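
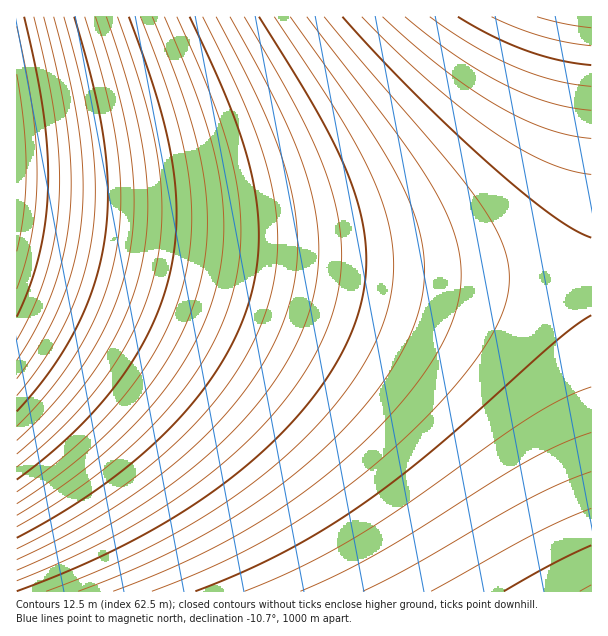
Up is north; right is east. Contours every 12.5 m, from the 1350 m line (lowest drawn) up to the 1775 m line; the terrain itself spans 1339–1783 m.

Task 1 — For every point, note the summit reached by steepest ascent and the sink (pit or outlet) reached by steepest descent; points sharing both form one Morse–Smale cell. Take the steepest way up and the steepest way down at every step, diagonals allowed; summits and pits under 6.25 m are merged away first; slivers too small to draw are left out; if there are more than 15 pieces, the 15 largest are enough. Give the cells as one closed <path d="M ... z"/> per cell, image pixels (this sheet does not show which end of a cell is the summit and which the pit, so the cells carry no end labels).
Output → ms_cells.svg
<path d="M23 228l-7 0 1 364 575-1-1-315-162 1-94-6-146-17z"/><path d="M591 16l-574 0-1 211 173 27 146 17 94 6 162-1z"/>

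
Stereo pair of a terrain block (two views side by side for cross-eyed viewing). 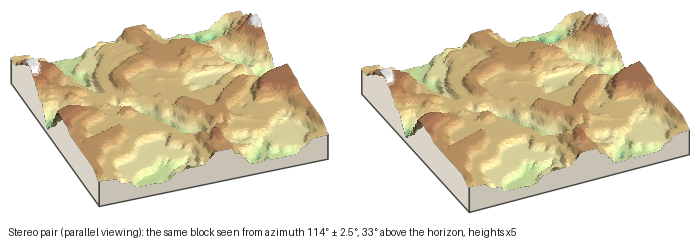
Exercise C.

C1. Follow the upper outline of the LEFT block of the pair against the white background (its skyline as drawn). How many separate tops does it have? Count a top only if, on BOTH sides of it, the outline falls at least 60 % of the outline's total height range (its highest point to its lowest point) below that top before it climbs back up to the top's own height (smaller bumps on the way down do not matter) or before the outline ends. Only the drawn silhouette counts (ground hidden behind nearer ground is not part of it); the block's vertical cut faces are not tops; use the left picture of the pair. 0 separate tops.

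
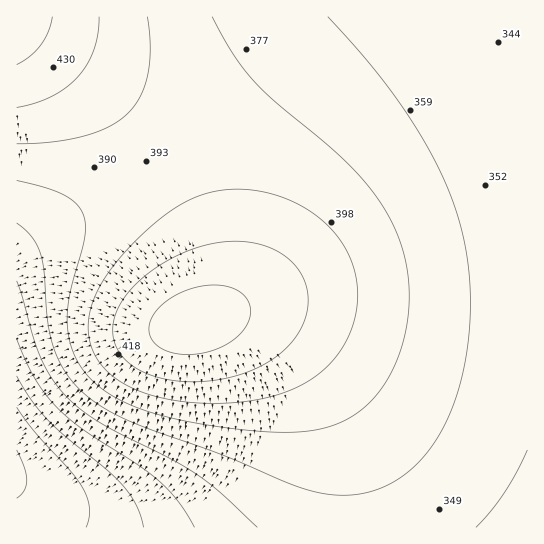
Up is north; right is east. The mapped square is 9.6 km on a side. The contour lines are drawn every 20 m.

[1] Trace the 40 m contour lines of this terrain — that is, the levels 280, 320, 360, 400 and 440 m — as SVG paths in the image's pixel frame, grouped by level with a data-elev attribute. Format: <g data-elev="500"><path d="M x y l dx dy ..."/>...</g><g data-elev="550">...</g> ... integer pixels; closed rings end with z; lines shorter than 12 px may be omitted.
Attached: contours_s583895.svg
<g data-elev="280"><path d="M17 407l16 23 38 41 11 16 5 11 2 9 0 11-3 9"/></g><g data-elev="320"><path d="M17 339l18 39 9 15 11 13 27 23 56 36 21 16 20 21 15 25"/></g><g data-elev="360"><path d="M17 223l15 14 9 17 3 17 4 55 4 17 6 15 7 13 9 12 11 11 13 10 19 11 21 10 79 28 70 30 27 9 23 3 22-1 22-6 18-10 19-15 16-20 13-24 11-28 8-32 4-34 0-35-3-35-6-29-9-28-12-28-16-29-19-31-23-31-24-29-30-33"/></g><g data-elev="400"><path d="M207 403l27 0 25-4 22-5 20-9 16-10 15-13 11-15 8-17 5-20 2-20-4-20-7-19-11-17-15-15-18-12-20-9-25-7-27-2-25 5-23 9-26 19-30 27-21 27-13 25-5 20 2 20 7 17 12 15 17 12 23 9 28 7z"/><path d="M17 144l36-2 32-6 24-9 18-13 13-17 8-23 2-27-3-30"/></g><g data-elev="440"><path d="M179 354l15 0 16-3 15-6 12-8 8-10 5-10 0-11-5-9-6-6-9-4-11-2-10 0-24 6-22 13-7 7-5 8-2 8 1 8 4 7 6 5 8 4z"/><path d="M17 65l13-9 11-11 7-14 4-14"/></g>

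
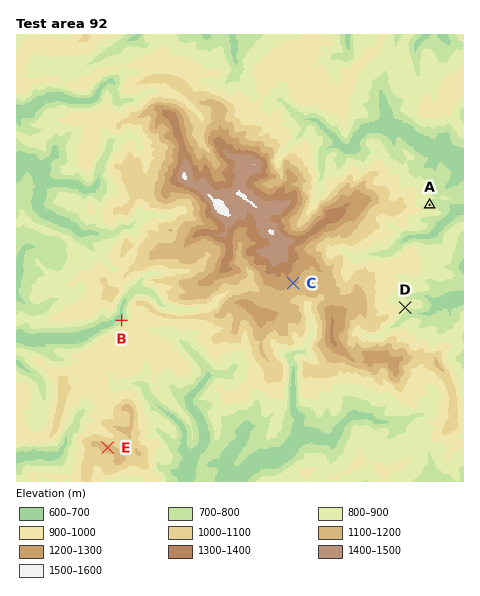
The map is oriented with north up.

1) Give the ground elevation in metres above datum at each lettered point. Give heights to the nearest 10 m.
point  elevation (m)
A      810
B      710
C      1220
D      870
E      1140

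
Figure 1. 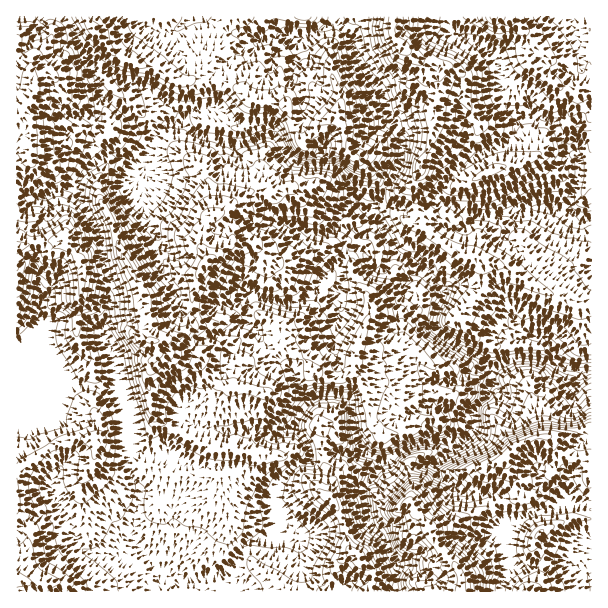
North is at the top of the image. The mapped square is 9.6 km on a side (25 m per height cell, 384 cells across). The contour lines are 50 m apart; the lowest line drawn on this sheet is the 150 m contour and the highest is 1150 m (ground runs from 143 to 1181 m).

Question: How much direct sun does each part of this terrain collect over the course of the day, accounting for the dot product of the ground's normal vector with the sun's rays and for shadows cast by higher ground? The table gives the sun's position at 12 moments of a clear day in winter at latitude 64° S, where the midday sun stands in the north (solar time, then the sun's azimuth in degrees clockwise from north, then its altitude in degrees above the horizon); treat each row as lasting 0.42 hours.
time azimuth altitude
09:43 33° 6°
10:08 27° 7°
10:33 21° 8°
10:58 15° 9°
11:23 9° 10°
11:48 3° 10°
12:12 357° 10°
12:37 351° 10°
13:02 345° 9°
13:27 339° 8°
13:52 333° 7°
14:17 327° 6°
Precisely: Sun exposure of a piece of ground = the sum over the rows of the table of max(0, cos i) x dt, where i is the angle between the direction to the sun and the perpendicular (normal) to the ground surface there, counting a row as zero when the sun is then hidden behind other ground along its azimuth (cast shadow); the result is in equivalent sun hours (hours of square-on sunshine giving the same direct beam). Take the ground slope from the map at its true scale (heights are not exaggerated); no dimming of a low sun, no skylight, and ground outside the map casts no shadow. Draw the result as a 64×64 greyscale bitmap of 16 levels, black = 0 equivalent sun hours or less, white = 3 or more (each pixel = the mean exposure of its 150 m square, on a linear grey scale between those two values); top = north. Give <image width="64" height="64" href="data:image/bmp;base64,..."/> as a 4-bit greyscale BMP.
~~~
<image width="64" height="64" href="data:image/bmp;base64,Qk12CAAAAAAAAHYAAAAoAAAAQAAAAEAAAAABAAQAAAAAAAAIAAATCwAAEwsAABAAAAAAAAAAAAAAABEREQAiIiIAMzMzAERERABVVVUAZmZmAHd3dwCIiIgAmZmZAKqqqgC7u7sAzMzMAN3d3QDu7u4A////ABEQABNERFQ0VWZERDMzNFZnQAJVACE4hVRUM1mpZUREVneIh2ZVRDMzRGd2QyJFZmQQAAEhR4USNDISSduGVURmeZl2ZVVUVVMhAARjNWVURUAAAkIzEiInqXQ0REREM2VXh2ZlVERCEiIiIUVXZURFZRFYQhADMn3thUIAEzIzZFVWVCMzRCIiIzMyF5h2VERnScdBAAAF78uFQyABEjNlVVVCIjMyIiIzMzMRRmVDMzed/EEAABq7l2Q0YQEiM2ZUQzIzMjIiIzMzMyERMyIhEmvYETEBRkESMzSJMAARSHVUIjMiIiIzMiMzMzMzMRAAWIIAARapUyIREDz7QAATRVMiIiIjMzMzIiMzRTIRAABXQREAGN38cgAAAovKeDNFQhIiIiMzMzMyMzMiIRAAAocyimFb3/23MAAAAjQgRmQiEREiI0QzMzMzMiABERBIhzTO/cvNtzIQATMQAABEMiIQARIzMzMzIzMyEAAyKNlhC7r/3uogAAAAJUAAAEIRIzEBEjESIiIiMyIQACSNuSARjL//9gAAAAEyAAASYhATQwESISIzMiIRERAAGv2aZ0AUm//KpzEAAhADIBN1IAA0IRIjNDIQAAAAAAABNYu6YQAqQRf//8UBAAAAFGhiAAEhAiIREQAAERJFd2MTQTIAAAFkEUr//5EAACWJd4dBARESIRAAATVnd3vLqREQIgAAAAAAAnve/UAAEjVleauphzEREAAkVWZ3YgWUASFQAlQhAAAAFGj//qqYUjMzVmeGMREQAjMiEQAAEAFTQ0AjRWUxARIRKO3////9MzM0MzQxEREiIiESIRERAIiHMCNERWVXECFst2nNz/8zMzNEVTEQEhASIiEiEAEAGrxQEzMyJHEAA+yVZniL3jMyIjNDIRAiAAEiIQAAESEAAAATM0RDESETq4ZWeLvMMyIiIyERABAAAAIiI1d1QAAAABMzRENZqWMpNGaqm80iIhEQABEBEAAAATVomZdRABIQIzRERRAXtAFYia/GKiIREQAREQEQAAABNFVWZSJEV1IzNERCE0I0Aa3v6DACIQAAABEQASEAERI1VERCEliHQjNFRDNpzFAABHYQAAAQAAAAERABABI0QzNmZUIkZ5hkMzRENr6yAAAAAAAAABAAAAAQAAABABJoZDRlNEVmd3YzVVR85wAAMzIzEAAQAAAAAAAAJWipQAJWdlMzMkZWh0NHd61wAAIiIRAAABEAAAAAAAJUNZzHQxA2MiNGZFaZYkaJpAABIhEhAAAAEQAAAAAAASJHiZh2ZlQTerdoZXiEJIlhBEMhERAAAAABAAAAAAASM0eHZDNGZWu5rKZlVnh2iFMElSERAAAAABIAAAEhEAIzRWhSEAEyMgACd1VDN5h4RBBHUiAAAAEjVRAAAEIgASOKlCIBEhAAAAAkMkR6mXVFEANDIAABNVZmEAAAMyABFJuREgABAAAQEiIjJM63M0EAAAEQACVVVVYQAAAjUyEpu1V2IAAAASIiICQ1dDMgAAAAAAAUZUVVVVAAACViIWu5a6lyAAABI0MQASZAARAAAAABJGdUVVVEAAEAS2I0u6elI4xxAAJGZlIQFCEQAAAAA1eJhkVWZmRkISJagzi5iWIkeqYRJFWHdkMREhAAAAFoh3hjRmZmZpraZWUyOJqHRGd2d2eYd1QhERESEAAANmVVUzRWZnd3qI7auDE5q5RYl2RGh1Z0EAAAAAAAAAIyEAEhFGVVZ4i8ms65IVvaZoqXUxJREgAAAAAAAAAAAREAAAAAEiNDA3rJr+cRrbZWd3iHdRNSAAAAAAAAAAACIQAAAAAAAAAAYiOLpUrKZEVWiJmYZTAAAAAAAAAAAAAAAAAAAAAAABAQACVkjZZERFVmiamWREIRAAAAAAAQAAAAAAAAAAAAIQAAADWZUzNERFZniHd2VWMgAAAAAFQAACMgAAAAAAASAAERE6kyI0RDIjWGd2VUUwAAAAAAJxEQA2UgAAABIwEQNVMhJ0IjMzI0aIiXVWQAAAAAAAAGdBAAJXdTEAFDASNEZTEAIRIzM2iZiqeGMAAAAARkIQSlAAAAN4h1IBAANERDIzAAESVFistjE0QQARACNplyA2UQEQACZ2ZVIAA0REVTNBESIkZ3MQAAAAAXMAEzR4MRNBEQAAAmVWUAACNDIRI2Q0UQERABERAAACdhAEQhMxATIREBEzRmcgAAJERDRnRoYQAAAAEhEAAAJXgxR1IRARIzMQR2U0MAAAFSEQAANZUAAAAAAAAAAAA2aJZGdCEAEjMxJodAAAAAAGQzESRFIAAAAAAAAAEzR2ZWiXVDERACQyFGZBAAAAAAVUQiRjEAAAAAAAAAJXh5pjVmuEQhEAAiITVBEQAAAiNEUxRlEAAAAAEiIiNmZ3jFVzWpYwEQABIRMxERAAJXhlVTRDEAAAAAJWVEVWdVh4iHSJdBAAABIQJTEQAAOGRkdld3cgAAEjVmZVRFV4eHeadohiEAAAI1epQQAANCI0RYZogxAAR4d2ZURDNmhWppqJhkEAEAN7/9gxAANDRVREqVWDAAR4h3ZVVVUyV5ZSE3umMhACW//9lRAAAjRmVEVchDEAJWeHdlVVVVZCJCAATLUSIinbqIdBAAABNWZUTGioYRNmZmUzRWZUMQABAAAVkwJENEZDMgAAAAJVZVRN2K1hKZh2QhIjaGQyIjEAABJRI1ZEUyMxEREBNodlRY"/>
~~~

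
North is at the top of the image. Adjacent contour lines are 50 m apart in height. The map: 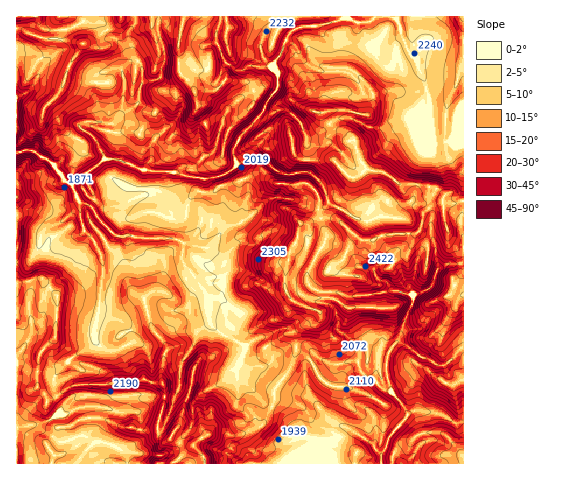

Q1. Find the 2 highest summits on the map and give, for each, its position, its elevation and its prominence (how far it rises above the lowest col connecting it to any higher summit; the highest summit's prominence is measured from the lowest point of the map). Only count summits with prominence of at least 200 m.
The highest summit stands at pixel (447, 228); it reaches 2711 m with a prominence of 920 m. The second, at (194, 446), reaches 2548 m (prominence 439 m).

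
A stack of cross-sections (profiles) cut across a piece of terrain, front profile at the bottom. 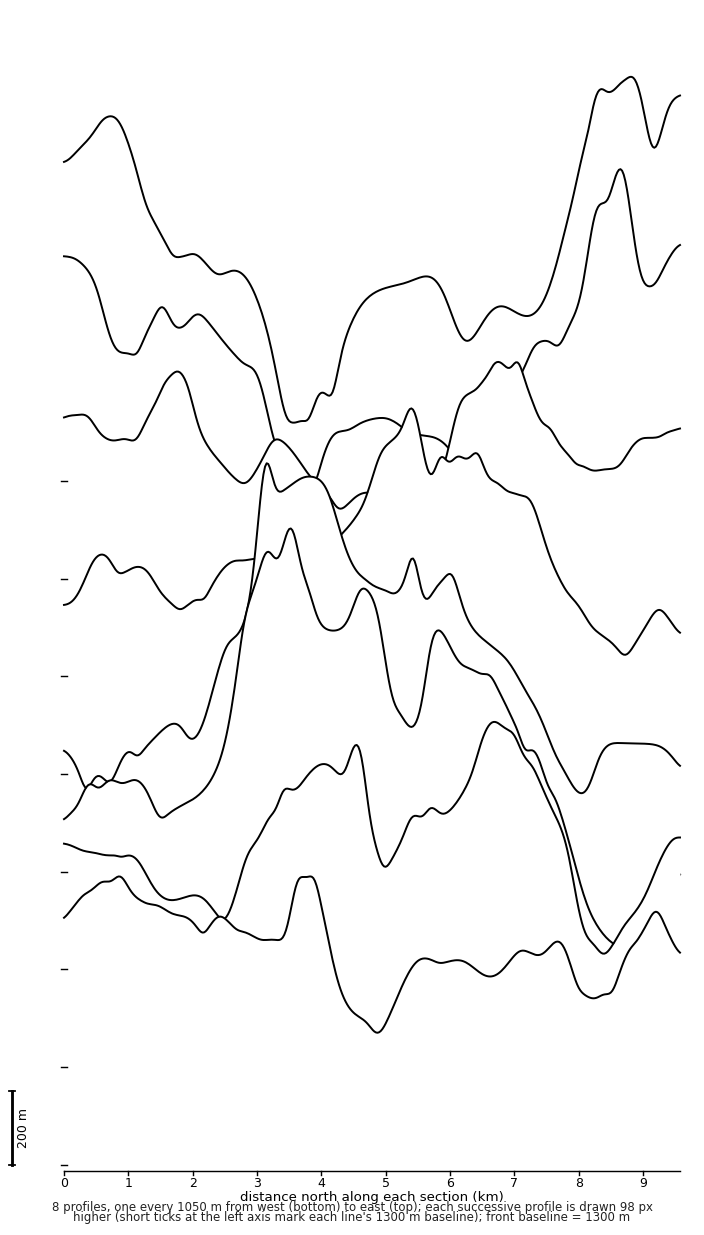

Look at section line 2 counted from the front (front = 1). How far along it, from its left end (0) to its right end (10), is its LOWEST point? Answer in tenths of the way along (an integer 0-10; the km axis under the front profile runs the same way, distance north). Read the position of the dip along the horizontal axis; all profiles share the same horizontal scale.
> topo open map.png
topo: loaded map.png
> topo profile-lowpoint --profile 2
9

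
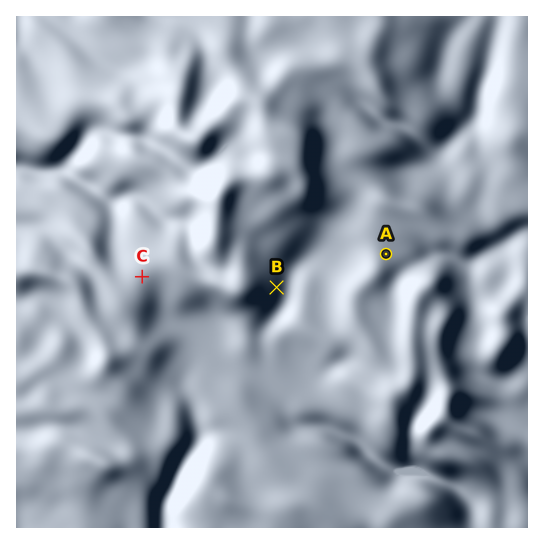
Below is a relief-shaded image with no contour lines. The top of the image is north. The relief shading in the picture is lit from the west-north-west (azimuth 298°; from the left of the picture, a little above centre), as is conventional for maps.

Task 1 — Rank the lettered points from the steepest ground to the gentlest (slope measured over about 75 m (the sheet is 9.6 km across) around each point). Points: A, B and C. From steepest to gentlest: B A C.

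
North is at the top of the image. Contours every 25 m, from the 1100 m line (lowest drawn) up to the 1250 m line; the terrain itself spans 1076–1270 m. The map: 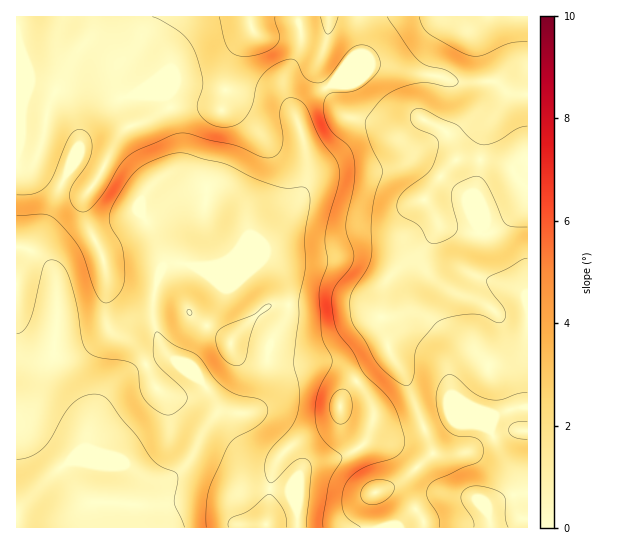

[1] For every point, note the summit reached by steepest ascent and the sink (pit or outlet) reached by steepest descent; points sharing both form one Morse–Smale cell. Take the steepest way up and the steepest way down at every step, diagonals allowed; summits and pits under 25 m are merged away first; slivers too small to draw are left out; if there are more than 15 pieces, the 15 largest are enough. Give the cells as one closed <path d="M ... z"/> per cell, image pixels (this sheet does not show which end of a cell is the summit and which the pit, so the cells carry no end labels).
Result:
<path d="M527 16l-228 0 0 7 2 8-1 18-16 33 1 11 8 19-10-9-14-6-94-14-28 12-14 0-31 10-15 16-8 20-3-19-5-15-10-16 0-8 12-25 19-27 1-14-77 0 1 511 407-1-3-10-13-16-11-10-12-2 20-10 27-25 0-5-24-66-20-36-7-24 3-36 7-12 27-20 9-11-4 11 1 11 4 7 14 12 11 7 28 9 21 15 26 1z"/><path d="M426 245l-8 10-21 14-10 12-4 16-2 26 8 28 19 32 21 58 3 13-27 25-20 10 16 4 18 20 5 9 1 6 102 0 1-210-26-2-21-15-28-9-11-7-14-12-4-7-1-11z"/><path d="M298 16l-204 0-2 15-19 27-12 25 0 8 10 16 5 15 3 19 8-20 15-16 31-10 14 0 28-12 94 14 14 6 8 8-7-29 16-33 1-18z"/>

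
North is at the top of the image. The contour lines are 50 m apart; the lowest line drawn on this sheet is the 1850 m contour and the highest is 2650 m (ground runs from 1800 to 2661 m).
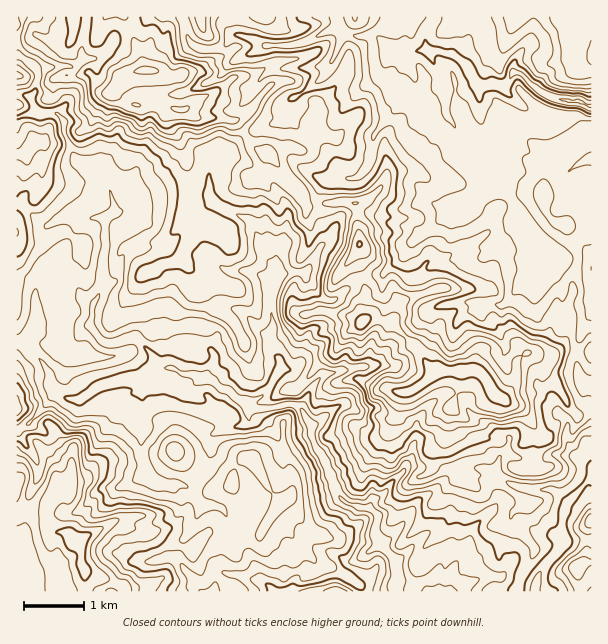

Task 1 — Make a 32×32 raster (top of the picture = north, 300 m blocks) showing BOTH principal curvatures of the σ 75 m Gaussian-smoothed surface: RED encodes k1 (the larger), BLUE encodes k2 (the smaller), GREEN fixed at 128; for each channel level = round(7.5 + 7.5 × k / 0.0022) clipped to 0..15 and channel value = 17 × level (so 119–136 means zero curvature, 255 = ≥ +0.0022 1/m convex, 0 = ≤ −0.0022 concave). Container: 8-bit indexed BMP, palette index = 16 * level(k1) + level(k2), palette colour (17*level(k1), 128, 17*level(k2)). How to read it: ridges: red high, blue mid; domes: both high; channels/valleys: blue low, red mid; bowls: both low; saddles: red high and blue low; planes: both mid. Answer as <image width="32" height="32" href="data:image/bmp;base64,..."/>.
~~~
<image width="32" height="32" href="data:image/bmp;base64,Qk02CAAAAAAAADYEAAAoAAAAIAAAACAAAAABAAgAAAAAAAAEAAATCwAAEwsAAAABAAAAAAAAAIAAABGAAAAigAAAM4AAAESAAABVgAAAZoAAAHeAAACIgAAAmYAAAKqAAAC7gAAAzIAAAN2AAADugAAA/4AAAACAEQARgBEAIoARADOAEQBEgBEAVYARAGaAEQB3gBEAiIARAJmAEQCqgBEAu4ARAMyAEQDdgBEA7oARAP+AEQAAgCIAEYAiACKAIgAzgCIARIAiAFWAIgBmgCIAd4AiAIiAIgCZgCIAqoAiALuAIgDMgCIA3YAiAO6AIgD/gCIAAIAzABGAMwAigDMAM4AzAESAMwBVgDMAZoAzAHeAMwCIgDMAmYAzAKqAMwC7gDMAzIAzAN2AMwDugDMA/4AzAACARAARgEQAIoBEADOARABEgEQAVYBEAGaARAB3gEQAiIBEAJmARACqgEQAu4BEAMyARADdgEQA7oBEAP+ARAAAgFUAEYBVACKAVQAzgFUARIBVAFWAVQBmgFUAd4BVAIiAVQCZgFUAqoBVALuAVQDMgFUA3YBVAO6AVQD/gFUAAIBmABGAZgAigGYAM4BmAESAZgBVgGYAZoBmAHeAZgCIgGYAmYBmAKqAZgC7gGYAzIBmAN2AZgDugGYA/4BmAACAdwARgHcAIoB3ADOAdwBEgHcAVYB3AGaAdwB3gHcAiIB3AJmAdwCqgHcAu4B3AMyAdwDdgHcA7oB3AP+AdwAAgIgAEYCIACKAiAAzgIgARICIAFWAiABmgIgAd4CIAIiAiACZgIgAqoCIALuAiADMgIgA3YCIAO6AiAD/gIgAAICZABGAmQAigJkAM4CZAESAmQBVgJkAZoCZAHeAmQCIgJkAmYCZAKqAmQC7gJkAzICZAN2AmQDugJkA/4CZAACAqgARgKoAIoCqADOAqgBEgKoAVYCqAGaAqgB3gKoAiICqAJmAqgCqgKoAu4CqAMyAqgDdgKoA7oCqAP+AqgAAgLsAEYC7ACKAuwAzgLsARIC7AFWAuwBmgLsAd4C7AIiAuwCZgLsAqoC7ALuAuwDMgLsA3YC7AO6AuwD/gLsAAIDMABGAzAAigMwAM4DMAESAzABVgMwAZoDMAHeAzACIgMwAmYDMAKqAzAC7gMwAzIDMAN2AzADugMwA/4DMAACA3QARgN0AIoDdADOA3QBEgN0AVYDdAGaA3QB3gN0AiIDdAJmA3QCqgN0Au4DdAMyA3QDdgN0A7oDdAP+A3QAAgO4AEYDuACKA7gAzgO4ARIDuAFWA7gBmgO4Ad4DuAIiA7gCZgO4AqoDuALuA7gDMgO4A3YDuAO6A7gD/gO4AAID/ABGA/wAigP8AM4D/AESA/wBVgP8AZoD/AHeA/wCIgP8AmYD/AKqA/wC7gP8AzID/AN2A/wDugP8A/4D/AJWXhca29dfWx4OVtcWSlJGygPX4lKG3hIWUtcaipJTFhpZ057WEcXCyopZ0poSnp7jWoaTlkbiHhpeng+aQ6PiFp5X4c2OFl5TGt6a2t5eXpbTIkJDVtZaGhZaGx7Vg0nS31sf25re3t5O3loa4hofGyNezs6O1lYeTyKiVdZL4pMeToYHF6Oi1poODloXHtqWDgKCjk6S3hqaBtsingeWxxcjHgnCDc4KDpqiXhqbph3DDo5H3kaOXyJWjsaGDo+iQ2efHloOClKWUp5a3hdiogKfFtLD3tKWWg9To5+eUs6K29bTIpLTayJOG2cmGx4GAh8fIobS3lYWEo7WygnSitdT5gqaEg9i3hKOmt8SloNenyMimgLaWhpWBt+qjc6DktnK0hZaVppeXlpKD+NaAktiix7aSt8i0lJTkhaHm+ZGBYoaHl5aWdZa2gIHAoMSiUKKz2JOjxqTZ+rZz9pTXcqSGc4OElqaUlIG3tsP4sff09frm9pSVlffFdKXFdMaRp6enp6aCgpSUhqbIcXLUsJBwkGDF+PbolbSkt4Ojkaaot8XC1ZOnp5SE+aWBpXL2taSUxveVYse2pPnY1eSkhqeEkbaCp4aGhYP3goDWkpT51sb0hbWCtpLndKOlk7aEqKeTyJeGhpWl5pK1oPv39MjpxdZRkqNio7VjpqeEtZWolYGmx4Z0qJeV2ZWg5nHAkcWD5/T15MTWg3aFt6OlhKeWo3PZuKanp8Wjg3HBYPm0w5GVhLallreFdnams7d0hbiTpqWnp5eFpbelg+iglPfYtHK3ppV1loaGd4WlyLWluKSlhpaWl4aouIN0c9RgxvmUc4KnlreXloaFpqfGcpWFlJaGZaeYp8ijdKWk13LC1YWmtoR1drd1hbfJlpKnhoaXhXZ2hreFkpWFtbPl9vX2hYSEhXaGqJWWx4WGhbimlpeVhnZ2x4SmyMik+JRxcaT4hYWYl5eFhpe4hKintoR0dJZ1dofHhYWmtcaSg4WVcPe1p5eHhnZ2lqWFpbfIpJJ1dYR1lbV0ZITZx8a3lbiR53WGh3aGh4aXp7iWtumw95SDtYPXgqVz04KFlZWnt4LEdoeHhZeGl5d2hsigkICkxqTXxOj419XmtYSGuJa2yYOWh4aXlZenldfnxJDVo3H5+aalorHmt3P1g3DGtoO2hYaXhbeTx7L1kICg+MH448Toxrfn+LDS97P295Gkx4SGh6eE14CxsKDG6viQgrKRgpW2t7S11aKApNfk1YD4hnWEpqOhpcih1re4l8PXuKPHc7anx2DAobNwkJDA08OjdJeTpqaWlseCZbeXoJSWtMaVtZTEkPiSpMjY1sWBxLaVh6aWh4aGyKSnp4c="/>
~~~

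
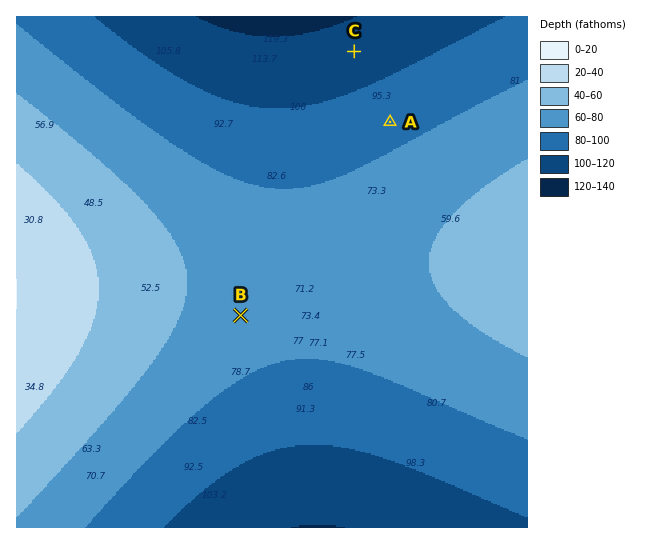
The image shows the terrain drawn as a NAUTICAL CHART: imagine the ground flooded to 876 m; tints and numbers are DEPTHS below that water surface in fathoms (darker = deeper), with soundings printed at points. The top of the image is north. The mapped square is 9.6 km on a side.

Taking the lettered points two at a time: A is below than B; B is above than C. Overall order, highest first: B A C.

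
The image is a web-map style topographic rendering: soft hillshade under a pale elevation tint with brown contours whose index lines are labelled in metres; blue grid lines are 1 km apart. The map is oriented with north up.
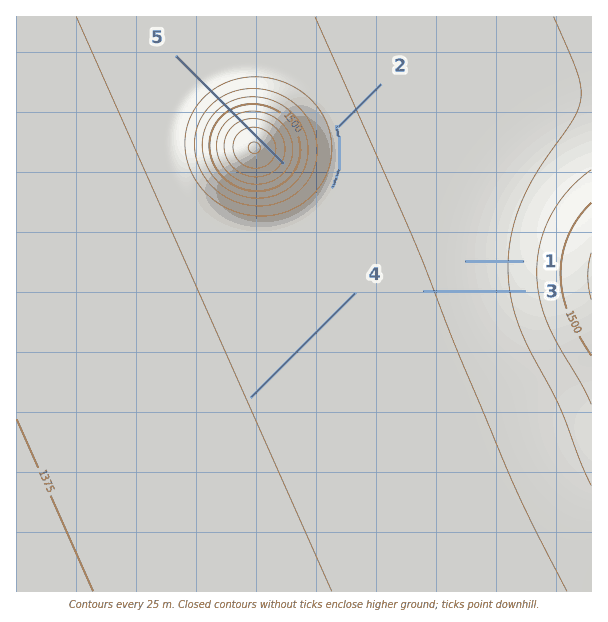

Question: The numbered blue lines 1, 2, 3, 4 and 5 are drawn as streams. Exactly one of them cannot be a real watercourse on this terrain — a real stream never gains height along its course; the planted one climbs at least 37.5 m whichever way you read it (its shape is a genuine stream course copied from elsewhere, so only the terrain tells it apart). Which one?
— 5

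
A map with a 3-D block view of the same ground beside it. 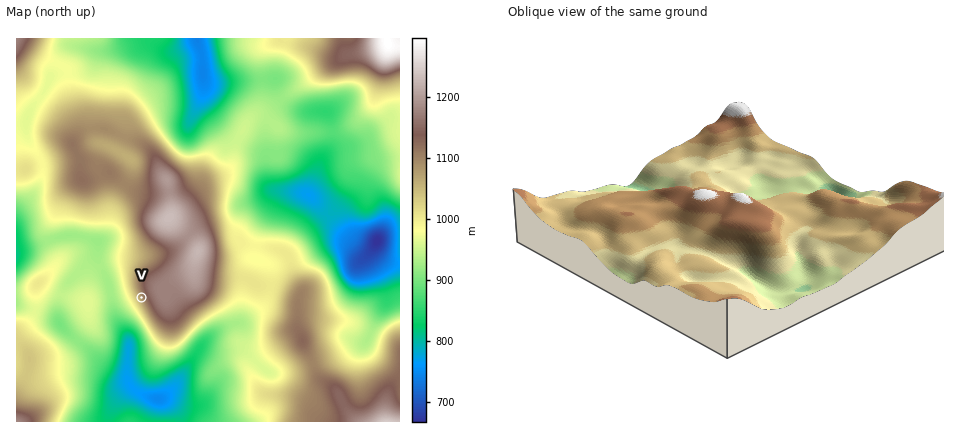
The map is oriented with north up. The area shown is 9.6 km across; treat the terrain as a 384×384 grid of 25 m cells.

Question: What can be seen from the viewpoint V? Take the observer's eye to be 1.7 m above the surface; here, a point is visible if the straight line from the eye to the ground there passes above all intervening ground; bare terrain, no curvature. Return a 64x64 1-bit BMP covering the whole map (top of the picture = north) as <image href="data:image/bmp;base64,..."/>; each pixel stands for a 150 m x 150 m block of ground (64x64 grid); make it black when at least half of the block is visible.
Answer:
<image width="64" height="64" href="data:image/bmp;base64,Qk0+AgAAAAAAAD4AAAAoAAAAQAAAAEAAAAABAAEAAAAAAAACAAATCwAAEwsAAAIAAAAAAAAA////AAAAAAD////AAAAAAP///4AAAAAA////AAAAAAD///4AAAAAAP///AAAAAAA///4AAAAAAD///gAAAAAAP///AAAAAAAP//+AAAAAAA///4AAAAAAD///AAAAAAAP//4AAAAAAB///AAAAAAAP/34AAAAAAA/4/gAAAAAAD+H+AAAAAAAP4f4AAAAAAA/j/wAAAAAAB+P/AAAAAAAB///AAAAAAAH//8AAAAAAAf//gAAAAAAB//4AAAAAAAD/+AAAAAAAAP/4AAAAAAAAf/AAAAAAAAA/8AAAAAAAAB/gAAAAAAAAH+AAAAAAAAAPwAAAAAAAAP/AAAAAAAAA/8AAAAAAAAD/wAAAAAAAAH/AAAAAAAAAf8AAAAAAAAA/wAAAAAAAAD/AAAAAAAAAP8AAAAAAAAgfwAAAAAAADAeAAAAAAAAOAIAAAAAAAA4AAAAAAAAABAAAAAAAAAAAAAAAAAAAAAAAAAAAAAAAAAAAAAAAAAAAAAAAAAAAAAAAAAAAAAAAAAAAAAAAAAAAAAAAAAAAAAAAAAAAAAAAAAAAAAAAAAAAAAAAAAAAAAAAAAAAAAAAAAAAAAAAAAAAAAAAAAAAAAAAAAAAAAAAAAAAAAAAAAAAAAAAAAAAAAAAAAAAAAAAAAAAAAAAAAAAAAAAAAAAAAgAAAAAAAAACAAAAAAAAAAA=="/>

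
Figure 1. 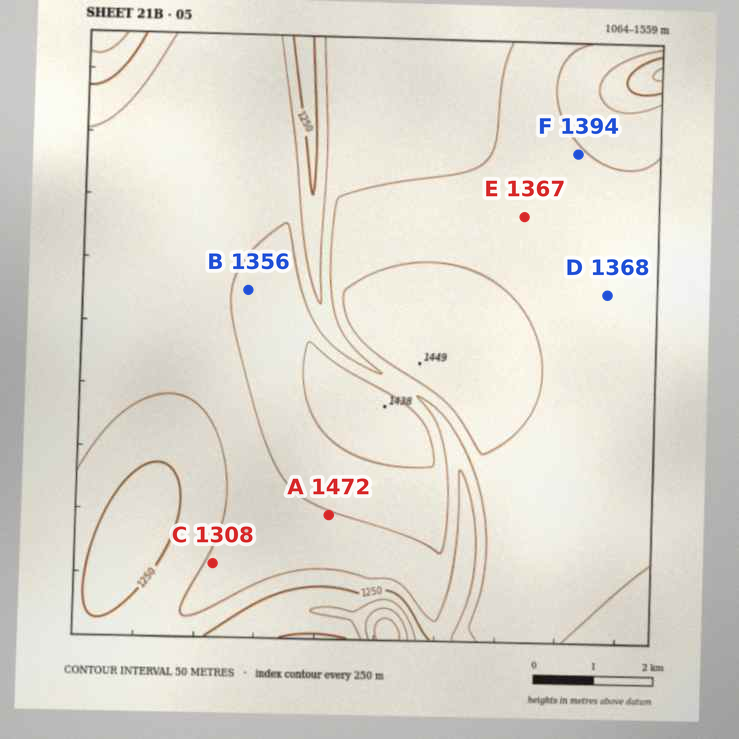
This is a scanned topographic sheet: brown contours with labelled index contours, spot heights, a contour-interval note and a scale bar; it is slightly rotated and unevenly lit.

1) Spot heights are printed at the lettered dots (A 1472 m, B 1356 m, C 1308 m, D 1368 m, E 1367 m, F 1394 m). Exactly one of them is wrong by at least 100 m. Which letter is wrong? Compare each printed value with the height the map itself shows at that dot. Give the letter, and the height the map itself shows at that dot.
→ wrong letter A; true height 1347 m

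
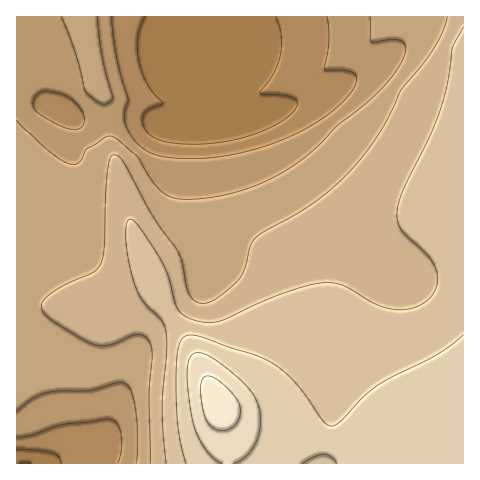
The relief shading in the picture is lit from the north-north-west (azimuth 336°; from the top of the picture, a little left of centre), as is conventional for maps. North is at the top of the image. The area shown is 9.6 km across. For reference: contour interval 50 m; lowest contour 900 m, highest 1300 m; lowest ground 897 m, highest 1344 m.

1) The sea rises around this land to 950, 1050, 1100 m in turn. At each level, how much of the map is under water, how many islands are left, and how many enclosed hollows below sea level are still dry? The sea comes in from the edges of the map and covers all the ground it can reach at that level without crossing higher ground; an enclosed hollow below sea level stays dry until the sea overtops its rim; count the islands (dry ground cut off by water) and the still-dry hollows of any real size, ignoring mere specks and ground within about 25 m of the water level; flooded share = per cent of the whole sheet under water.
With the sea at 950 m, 9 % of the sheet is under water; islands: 0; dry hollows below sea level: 0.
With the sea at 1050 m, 30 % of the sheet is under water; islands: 0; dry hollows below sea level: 0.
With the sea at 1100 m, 51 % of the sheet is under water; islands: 0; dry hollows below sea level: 0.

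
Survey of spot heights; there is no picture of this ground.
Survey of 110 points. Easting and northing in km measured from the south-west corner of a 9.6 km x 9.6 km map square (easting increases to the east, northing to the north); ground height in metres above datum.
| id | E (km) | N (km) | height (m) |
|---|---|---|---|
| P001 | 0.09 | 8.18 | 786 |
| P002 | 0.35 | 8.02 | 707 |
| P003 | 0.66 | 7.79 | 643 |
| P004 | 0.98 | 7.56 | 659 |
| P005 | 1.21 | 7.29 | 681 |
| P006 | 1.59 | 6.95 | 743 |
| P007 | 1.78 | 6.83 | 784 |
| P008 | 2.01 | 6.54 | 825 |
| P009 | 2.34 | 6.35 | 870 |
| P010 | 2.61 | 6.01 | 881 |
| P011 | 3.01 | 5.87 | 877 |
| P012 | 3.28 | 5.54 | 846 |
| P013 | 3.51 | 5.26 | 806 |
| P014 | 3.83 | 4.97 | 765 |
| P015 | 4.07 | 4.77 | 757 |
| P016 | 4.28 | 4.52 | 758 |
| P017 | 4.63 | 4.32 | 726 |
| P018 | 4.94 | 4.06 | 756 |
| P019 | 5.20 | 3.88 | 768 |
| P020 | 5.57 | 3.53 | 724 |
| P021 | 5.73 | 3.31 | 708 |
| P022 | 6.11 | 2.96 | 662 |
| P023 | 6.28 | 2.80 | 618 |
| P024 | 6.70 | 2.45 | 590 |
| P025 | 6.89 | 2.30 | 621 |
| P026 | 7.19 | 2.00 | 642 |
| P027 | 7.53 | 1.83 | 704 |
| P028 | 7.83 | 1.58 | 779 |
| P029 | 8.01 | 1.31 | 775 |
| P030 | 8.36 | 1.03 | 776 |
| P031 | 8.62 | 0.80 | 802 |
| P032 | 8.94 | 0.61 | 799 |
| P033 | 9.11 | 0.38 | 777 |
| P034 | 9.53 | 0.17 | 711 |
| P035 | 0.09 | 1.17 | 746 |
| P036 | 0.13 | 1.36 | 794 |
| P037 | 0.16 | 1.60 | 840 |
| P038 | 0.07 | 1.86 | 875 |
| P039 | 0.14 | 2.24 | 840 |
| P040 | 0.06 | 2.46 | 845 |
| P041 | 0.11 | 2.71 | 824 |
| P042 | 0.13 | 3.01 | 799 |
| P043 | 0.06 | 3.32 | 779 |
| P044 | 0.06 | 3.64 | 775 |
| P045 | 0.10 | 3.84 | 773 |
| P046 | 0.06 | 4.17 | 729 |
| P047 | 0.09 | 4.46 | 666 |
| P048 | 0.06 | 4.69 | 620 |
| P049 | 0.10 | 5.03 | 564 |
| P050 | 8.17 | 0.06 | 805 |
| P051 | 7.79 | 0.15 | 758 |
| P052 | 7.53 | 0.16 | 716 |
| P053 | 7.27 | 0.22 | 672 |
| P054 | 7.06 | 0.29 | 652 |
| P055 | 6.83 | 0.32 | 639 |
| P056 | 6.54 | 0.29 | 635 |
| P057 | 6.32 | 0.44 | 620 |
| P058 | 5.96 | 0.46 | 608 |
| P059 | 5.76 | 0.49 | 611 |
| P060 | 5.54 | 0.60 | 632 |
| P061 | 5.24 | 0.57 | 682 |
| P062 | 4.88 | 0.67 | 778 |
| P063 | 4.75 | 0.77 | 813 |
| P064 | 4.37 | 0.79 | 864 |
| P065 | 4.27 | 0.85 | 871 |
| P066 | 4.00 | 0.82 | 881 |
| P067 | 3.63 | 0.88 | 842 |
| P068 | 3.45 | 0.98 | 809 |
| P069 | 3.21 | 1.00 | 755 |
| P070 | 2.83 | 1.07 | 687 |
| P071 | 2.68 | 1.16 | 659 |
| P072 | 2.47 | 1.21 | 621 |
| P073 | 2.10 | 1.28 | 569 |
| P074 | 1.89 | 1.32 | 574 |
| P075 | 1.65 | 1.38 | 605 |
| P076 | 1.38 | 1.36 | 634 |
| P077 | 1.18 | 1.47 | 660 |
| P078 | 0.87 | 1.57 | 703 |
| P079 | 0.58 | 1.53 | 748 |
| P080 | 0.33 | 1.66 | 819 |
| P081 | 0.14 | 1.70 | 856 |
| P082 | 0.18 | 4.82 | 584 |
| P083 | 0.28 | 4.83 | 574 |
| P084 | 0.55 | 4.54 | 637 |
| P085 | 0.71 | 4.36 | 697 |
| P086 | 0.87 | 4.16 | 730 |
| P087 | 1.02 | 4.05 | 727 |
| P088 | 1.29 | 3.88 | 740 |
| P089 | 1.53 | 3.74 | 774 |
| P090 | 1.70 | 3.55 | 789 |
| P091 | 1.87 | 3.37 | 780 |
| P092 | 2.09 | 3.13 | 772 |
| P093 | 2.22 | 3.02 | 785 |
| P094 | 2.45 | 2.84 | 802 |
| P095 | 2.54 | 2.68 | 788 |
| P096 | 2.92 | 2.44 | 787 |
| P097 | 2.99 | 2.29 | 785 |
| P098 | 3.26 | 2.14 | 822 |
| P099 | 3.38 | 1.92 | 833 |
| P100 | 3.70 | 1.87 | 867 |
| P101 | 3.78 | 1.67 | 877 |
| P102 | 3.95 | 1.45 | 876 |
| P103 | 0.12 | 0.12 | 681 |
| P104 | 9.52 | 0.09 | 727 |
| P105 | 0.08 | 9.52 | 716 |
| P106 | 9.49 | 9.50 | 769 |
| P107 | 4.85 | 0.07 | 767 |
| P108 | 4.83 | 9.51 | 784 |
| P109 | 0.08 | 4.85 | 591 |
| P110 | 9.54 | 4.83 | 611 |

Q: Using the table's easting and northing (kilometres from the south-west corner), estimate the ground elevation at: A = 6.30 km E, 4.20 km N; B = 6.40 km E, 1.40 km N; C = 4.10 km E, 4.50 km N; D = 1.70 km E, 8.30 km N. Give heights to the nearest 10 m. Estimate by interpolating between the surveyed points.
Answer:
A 730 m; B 620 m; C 790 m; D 800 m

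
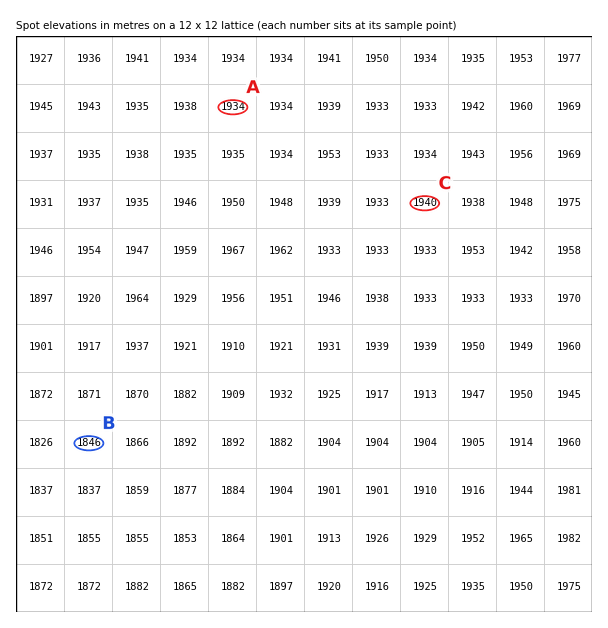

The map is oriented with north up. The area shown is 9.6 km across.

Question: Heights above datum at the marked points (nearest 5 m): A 1935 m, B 1845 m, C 1940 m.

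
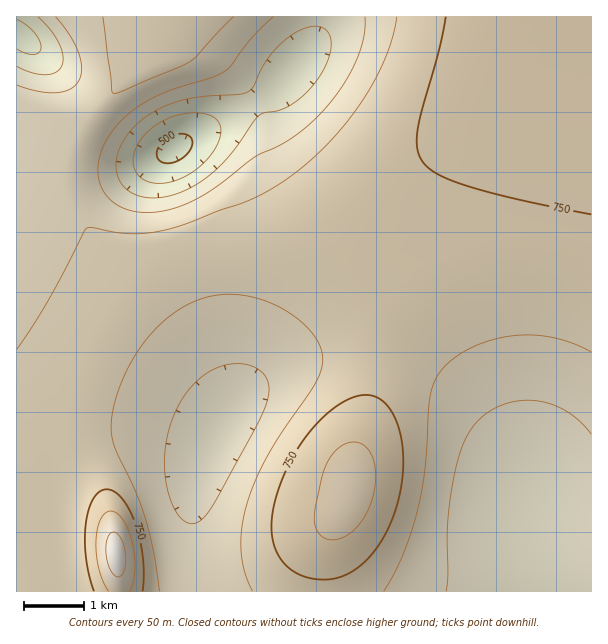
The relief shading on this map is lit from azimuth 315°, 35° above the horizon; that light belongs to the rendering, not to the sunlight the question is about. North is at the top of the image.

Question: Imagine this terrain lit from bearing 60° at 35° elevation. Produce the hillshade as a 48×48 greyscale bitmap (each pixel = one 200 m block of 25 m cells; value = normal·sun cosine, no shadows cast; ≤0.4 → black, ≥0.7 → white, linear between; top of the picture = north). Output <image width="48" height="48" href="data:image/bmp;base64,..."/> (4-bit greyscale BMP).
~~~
<image width="48" height="48" href="data:image/bmp;base64,Qk32BAAAAAAAAHYAAAAoAAAAMAAAADAAAAABAAQAAAAAAIAEAAATCwAAEwsAABAAAAAAAAAAAAAAABEREQAiIiIAMzMzAERERABVVVUAZmZmAHd3dwCIiIgAmZmZAKqqqgC7u7sAzMzMAN3d3QDu7u4A////AJmZdABt/sqpiHZmZmd4maqqqqqqmZiIh5mYcwB//8qZh2ZmZmd4mqqqqqqqmZiIh5mYYgCf/8qZh2VVVmd4mqu7uqqqmZmIiJmYYgHP/8qYdmVVVmeImru7u6qqmZmIiJmYYgTv/8qYdmVVZmeJmrvLu6qqmZmIiJmYYyb//sqYdlVVZneJqrzMu7qqmZmIiJmIdEn//bqYdlVWZneJq7zMy7qqmZiIiJmIdmr//bqZdmVWZneJq8zcy7qqmZiIh5mIh4vv7Lqph2VWZneIq8zdy7qqmZiId5mIiJvdy7qph2VWZneIq83dzLqpmYiId5mIiZvMy7qph2ZWZneJq83dzLqpmYiId5mYmau7u6qpiHZmZneJq83dy7qpmYiHd5mZmaq7uqqpmHZmZneJq83dy7qZmIiHd5mZmZqqqqqpmHdmZneJq8zcy6qZmIiHd5mZmZqqqqqpmId2ZneJq8zMu6qZmIh3d5mImZqqqqqpmId3Z3eJqrvLuqmZiIh3d5iImZmqqqqZmId3d3eJmru7qqmZiIh3d4iImZmaqqmZmId3d3eImaqqqpmYiIh3d4iIiZmZqpmZmId3d3d4iZqqqZmYiIh3d4iIiZmZmZmZiId3d3d3iJmZmZmIiIh3d4iIiJmZmZmZiId3d3d3iJmZmZmIiIh3d4iIiJmZmZmZiId3d3d3iImZmZmIiIh3d4iIiImZmZmYiId3d3d3iImZmZiIiIiHd4iIiIiZmZmYiIh3d3d3iImZmZiIiIiIiIiIiIiZmZmYiIh3d3d4iImZmYiIiIiIiIiIiIiJmZmYiIiHd3eIiImZmYiIiIiIiIiIiIiJmZmYiIiIiIiIiJmZmYiIiIiIiIiIiIiJmZmZiIiIiIiIiImZmYiIiIiIiIiIiImZmZmZmIiIiIiIiImZmZiIiIiIiIiIiJmqqpmZmYiIiIiIiIiZmZmZiIiImYiIiau7uqmZmZiIiIiIiIiJmZmZmZmZmYiImrzdy6qZmZmYiIiIiIiJmZmZmZmZmYiIm83u3LqYmZmZiIiIiIiImZmZmZmZmYiIm97+7LqIiJmZiIiIiIiIiZmZmZmZmYiIm97/7bmHd4mZiIiIiIiIiZmZmZmZmYiIm97u7Ll2ZniZiIiIiIiIiJmZmZmZmYiIms3t3Kl2VWeZiIiIiIiIiImZmZmZmYiIirzMy5hlVWeJiIiIiIiIiImZmZmZmYiIiau7qYdlRWeJmId3eIiIiIiZmZmZmYiIiJqqmHZVRWeZmHd3d4iIiIiZmZmZmYmZmImZmHZVVWiZmHd3d3iIiIiJmZmZmau6mHeJiHZlZnmqmHdmZ3eIiIiImZmZmd3KdmeIiHd3eJqqmHdmZnd4iIiImZmZme2nVEaIiIiIiauqmHdmZmd4iIiIiZmZmdt0IkeIiImZqquqmHdmVmZ3iIiIiZmZmacxAleIiImZqqqqmIdlVWZ3eIiIiJmZmWMABHiIiImZmqqqmIdmVVZneIiIiJmZmTEAJniIiIiZmaqpmYdmVVZneIiIiJmZmQ=="/>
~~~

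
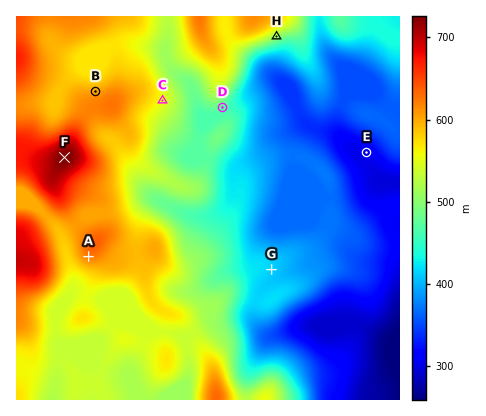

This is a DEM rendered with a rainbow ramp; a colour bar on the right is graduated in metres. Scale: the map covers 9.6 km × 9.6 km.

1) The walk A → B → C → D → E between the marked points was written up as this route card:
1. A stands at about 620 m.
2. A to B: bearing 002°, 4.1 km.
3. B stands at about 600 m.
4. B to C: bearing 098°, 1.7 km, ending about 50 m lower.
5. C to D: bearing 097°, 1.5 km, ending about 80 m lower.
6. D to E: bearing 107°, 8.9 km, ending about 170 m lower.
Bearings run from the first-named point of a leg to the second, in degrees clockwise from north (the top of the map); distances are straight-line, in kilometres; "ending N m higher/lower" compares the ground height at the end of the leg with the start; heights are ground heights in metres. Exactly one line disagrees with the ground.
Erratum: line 6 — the distance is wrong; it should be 3.8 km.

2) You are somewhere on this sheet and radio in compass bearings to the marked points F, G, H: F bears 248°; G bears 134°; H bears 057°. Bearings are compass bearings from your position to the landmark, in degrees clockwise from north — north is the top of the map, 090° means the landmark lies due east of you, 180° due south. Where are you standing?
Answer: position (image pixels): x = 129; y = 132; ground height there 595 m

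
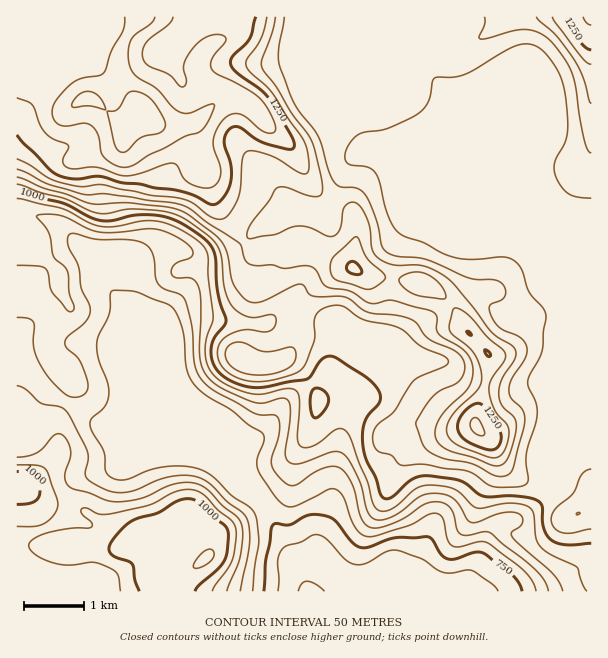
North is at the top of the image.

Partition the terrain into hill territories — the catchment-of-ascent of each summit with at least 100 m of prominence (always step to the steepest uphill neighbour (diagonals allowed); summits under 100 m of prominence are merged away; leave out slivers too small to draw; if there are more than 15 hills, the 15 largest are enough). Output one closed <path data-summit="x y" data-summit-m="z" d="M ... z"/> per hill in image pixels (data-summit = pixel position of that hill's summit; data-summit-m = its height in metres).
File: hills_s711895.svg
<path data-summit="140 111" data-summit-m="1432" d="M338 16l-322 1 0 355 22 7 16 18 17 7 28 20 23 6 45 20 25 1 30 12 44 44 28 54 6 8 6 17 1-11 9-18 3-18 12-27 3-41 8-43 7-26 0-9 5-2 6 3 14 0 12-6 18-17 10-15-15-12-10-4-29 0-13 4-3-9-9-10-9-3-27-3-24 0-9 5-21 0-32-5-22 0-11 3-15 8-1 6 5 15 1 27 24 55-22-23-34-86-11-16-18-21-1-9 12-14 11 0 27-16 13-1 12 3 11 6 16 0 27-9 23-21 36-18 9-2 13 5 11 0 2-2 19-48 20-12-9-6-15-20-10-24 2-19z"/><path data-summit="476 426" data-summit-m="1308" d="M407 148l-30 0-12 3-11 6-10 16-7 24-8 14-11 0-13-5-9 2-32 15-27 24-27 9-16 0-11-6-12-3-13 1-27 16-11 0-12 14 1 9 18 21 11 16 34 86 19 20-1-7-20-45-1-27-5-15 1-6 15-8 11-3 22 0 32 5 21 0 9-5 51 3 9 3 9 10 3 9 13-4 29 0 10 4 15 12-10 15-18 17-12 6-14 0-6-3-5 2 0 9-7 26-8 43-3 41-11 22-4 23-9 18 1 17 153 0 8-10 23-51 14-11 9 0 7-3 21-15 13-13-2-127 10-36 0-15-4-9-6-4-20 15-10 3-18 0-8-4-14-15-3-6 0-34-3-14 5-3 17-5 20-1-68-66z"/><path data-summit="591 17" data-summit-m="1308" d="M591 16l-252 0-1 64-2 10 1 14 9 19 20 25 41 0 45 20 69 67 3-7 21-17 3 0 16 12 21 7 6 5z"/><path data-summit="206 558" data-summit-m="1056" d="M182 450l-24 0-29 6-9 8-9 5-30 9-9 11-5 24-7 9-15 7-24 6-5 4 0 52 290 1 1-5-5-12-40-74-44-41-20-8z"/><path data-summit="17 485" data-summit-m="1049" d="M51 394l-6 0-15 22-6 5-8 2 1 115 9-4 19-5 15-7 7-9 5-24 9-11 30-9 9-5 9-8 37-7-44-19-23-6z"/>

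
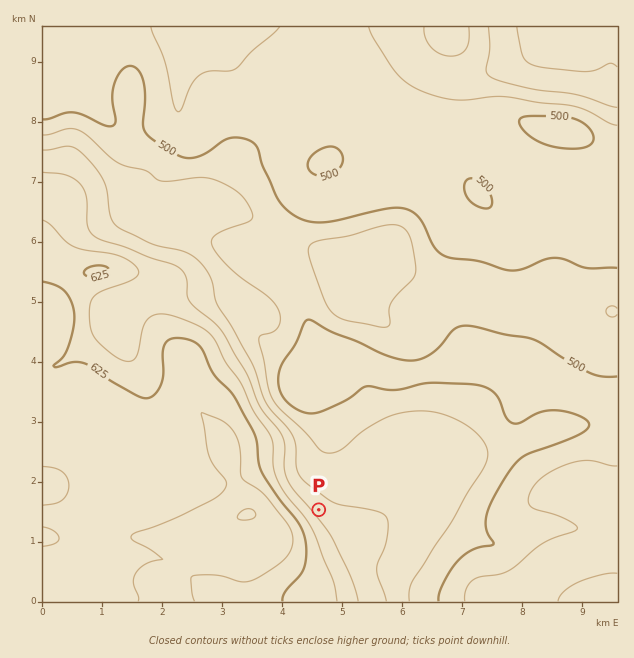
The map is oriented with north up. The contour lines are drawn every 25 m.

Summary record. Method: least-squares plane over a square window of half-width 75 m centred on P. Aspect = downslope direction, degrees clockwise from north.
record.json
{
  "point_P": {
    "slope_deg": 5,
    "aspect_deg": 48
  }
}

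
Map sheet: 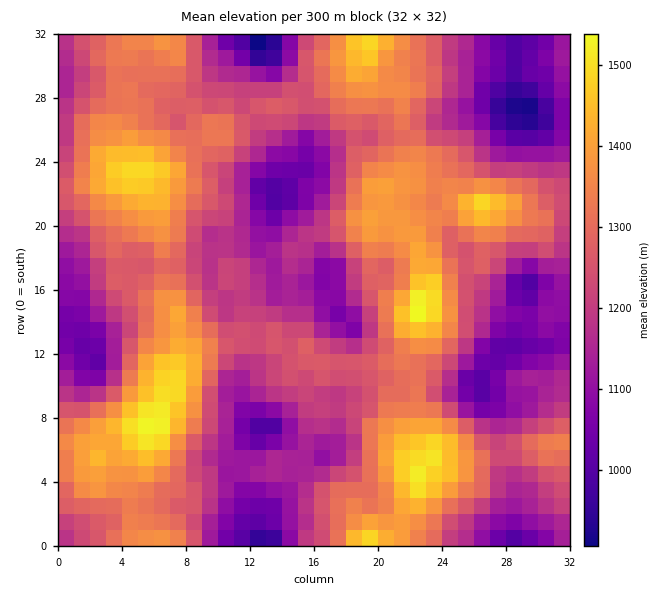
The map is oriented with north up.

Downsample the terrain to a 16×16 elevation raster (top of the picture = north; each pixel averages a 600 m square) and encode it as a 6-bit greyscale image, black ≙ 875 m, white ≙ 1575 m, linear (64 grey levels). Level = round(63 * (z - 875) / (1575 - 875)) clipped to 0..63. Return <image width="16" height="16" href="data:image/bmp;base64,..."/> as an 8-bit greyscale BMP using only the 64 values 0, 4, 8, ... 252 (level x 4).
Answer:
<image width="16" height="16" href="data:image/bmp;base64,Qk02BQAAAAAAADYEAAAoAAAAEAAAABAAAAABAAgAAAAAAAABAAATCwAAEwsAAAABAAAAAAAAAAAAAAEBAQACAgIAAwMDAAQEBAAFBQUABgYGAAcHBwAICAgACQkJAAoKCgALCwsADAwMAA0NDQAODg4ADw8PABAQEAAREREAEhISABMTEwAUFBQAFRUVABYWFgAXFxcAGBgYABkZGQAaGhoAGxsbABwcHAAdHR0AHh4eAB8fHwAgICAAISEhACIiIgAjIyMAJCQkACUlJQAmJiYAJycnACgoKAApKSkAKioqACsrKwAsLCwALS0tAC4uLgAvLy8AMDAwADExMQAyMjIAMzMzADQ0NAA1NTUANjY2ADc3NwA4ODgAOTk5ADo6OgA7OzsAPDw8AD09PQA+Pj4APz8/AEBAQABBQUEAQkJCAENDQwBEREQARUVFAEZGRgBHR0cASEhIAElJSQBKSkoAS0tLAExMTABNTU0ATk5OAE9PTwBQUFAAUVFRAFJSUgBTU1MAVFRUAFVVVQBWVlYAV1dXAFhYWABZWVkAWlpaAFtbWwBcXFwAXV1dAF5eXgBfX18AYGBgAGFhYQBiYmIAY2NjAGRkZABlZWUAZmZmAGdnZwBoaGgAaWlpAGpqagBra2sAbGxsAG1tbQBubm4Ab29vAHBwcABxcXEAcnJyAHNzcwB0dHQAdXV1AHZ2dgB3d3cAeHh4AHl5eQB6enoAe3t7AHx8fAB9fX0Afn5+AH9/fwCAgIAAgYGBAIKCggCDg4MAhISEAIWFhQCGhoYAh4eHAIiIiACJiYkAioqKAIuLiwCMjIwAjY2NAI6OjgCPj48AkJCQAJGRkQCSkpIAk5OTAJSUlACVlZUAlpaWAJeXlwCYmJgAmZmZAJqamgCbm5sAnJycAJ2dnQCenp4An5+fAKCgoAChoaEAoqKiAKOjowCkpKQApaWlAKampgCnp6cAqKioAKmpqQCqqqoAq6urAKysrACtra0Arq6uAK+vrwCwsLAAsbGxALKysgCzs7MAtLS0ALW1tQC2trYAt7e3ALi4uAC5ubkAurq6ALu7uwC8vLwAvb29AL6+vgC/v78AwMDAAMHBwQDCwsIAw8PDAMTExADFxcUAxsbGAMfHxwDIyMgAycnJAMrKygDLy8sAzMzMAM3NzQDOzs4Az8/PANDQ0ADR0dEA0tLSANPT0wDU1NQA1dXVANbW1gDX19cA2NjYANnZ2QDa2toA29vbANzc3ADd3d0A3t7eAN/f3wDg4OAA4eHhAOLi4gDj4+MA5OTkAOXl5QDm5uYA5+fnAOjo6ADp6ekA6urqAOvr6wDs7OwA7e3tAO7u7gDv7+8A8PDwAPHx8QDy8vIA8/PzAPT09AD19fUA9vb2APf39wD4+PgA+fn5APr6+gD7+/sA/Pz8AP39/QD+/v4A////AHyQrKRwPCxgkMS8pHRMQFicpKSUfExEYJCguMygeGB4sMDArHRYYGBkkMjgxIx8lLDE5NCIUDRcZIzAzLB0gJh4lNDgnFhYcHSAoJxcPFRoTFCw2LBseISIiJyYYDhQWDxQlLyshISEaGiowIxIPEREbJS4jHRsZExwuOScZDxQUICMmHh8YGBMhJzMlHxEVGSUnKR0bFRscKiwuJCciICIrMC4jHA8SHS0uKy40KyMmMzcyJhsODxcpLispJiIeIy8xKyckGRMYIycnIhYQEyApKCQlIyIgIiYoIRgNBQ0cJicmIBwZICgvLCcbDwoRHicqKx4QBhoqNS4mGxEMEw="/>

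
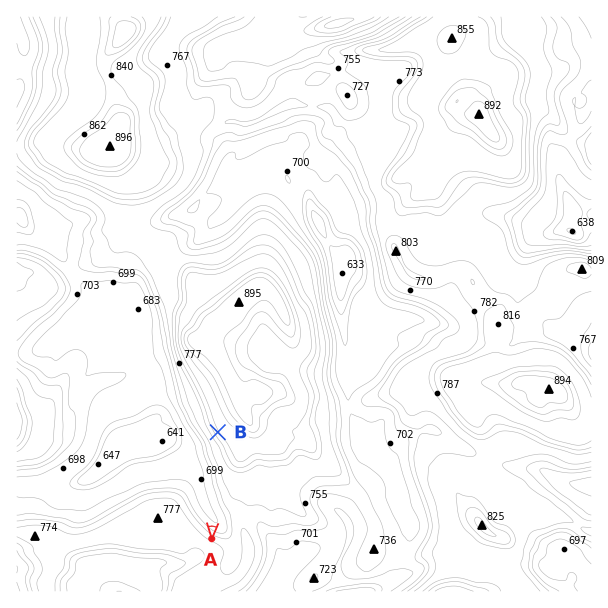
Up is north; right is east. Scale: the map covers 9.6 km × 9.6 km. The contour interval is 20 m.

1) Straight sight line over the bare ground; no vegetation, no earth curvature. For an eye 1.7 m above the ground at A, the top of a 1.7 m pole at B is visible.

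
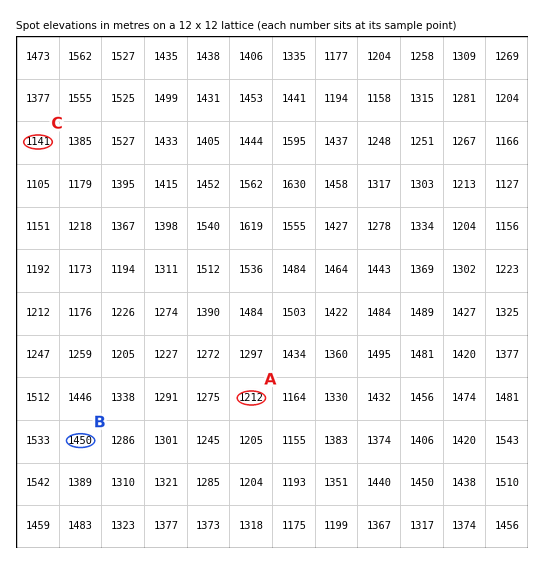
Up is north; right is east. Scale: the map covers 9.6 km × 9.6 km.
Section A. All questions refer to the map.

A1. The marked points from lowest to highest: C A B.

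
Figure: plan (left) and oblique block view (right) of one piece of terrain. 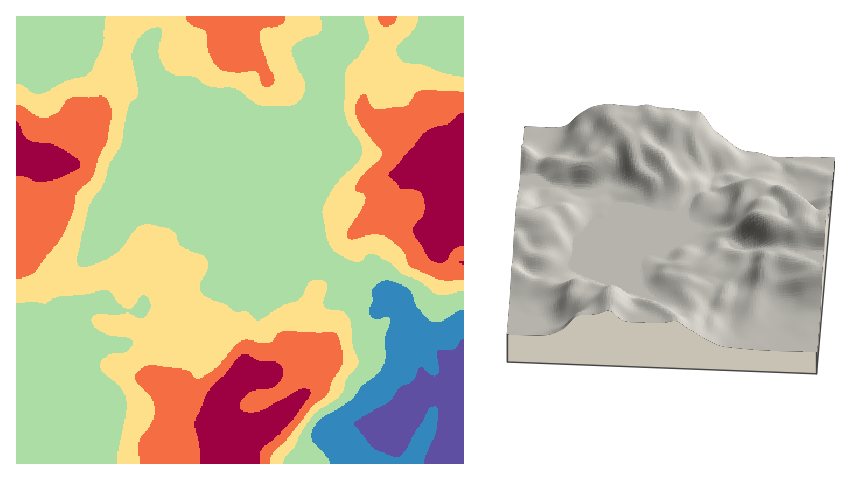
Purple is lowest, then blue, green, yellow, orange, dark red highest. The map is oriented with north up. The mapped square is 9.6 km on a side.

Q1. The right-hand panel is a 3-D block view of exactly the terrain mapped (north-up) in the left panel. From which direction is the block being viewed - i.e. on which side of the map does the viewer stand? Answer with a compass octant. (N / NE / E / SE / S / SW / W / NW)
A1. W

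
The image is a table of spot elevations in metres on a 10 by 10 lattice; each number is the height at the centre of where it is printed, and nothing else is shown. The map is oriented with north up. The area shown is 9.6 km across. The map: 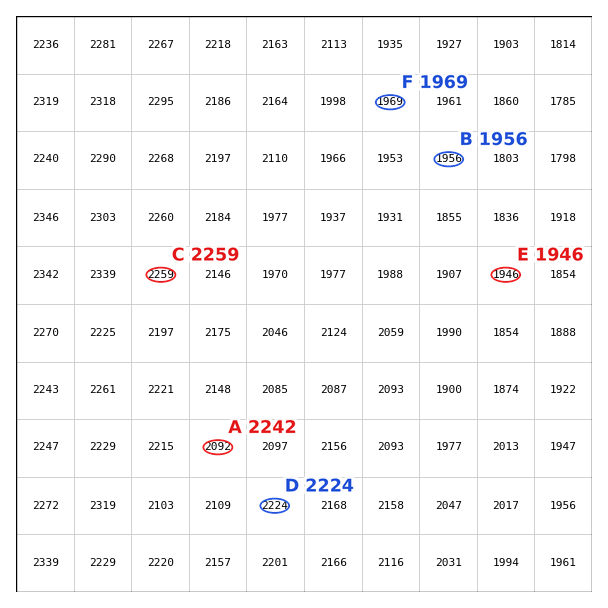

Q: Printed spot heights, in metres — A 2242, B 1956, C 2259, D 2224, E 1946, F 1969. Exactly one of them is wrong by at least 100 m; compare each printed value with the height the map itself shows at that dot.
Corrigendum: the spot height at A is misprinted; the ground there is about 2092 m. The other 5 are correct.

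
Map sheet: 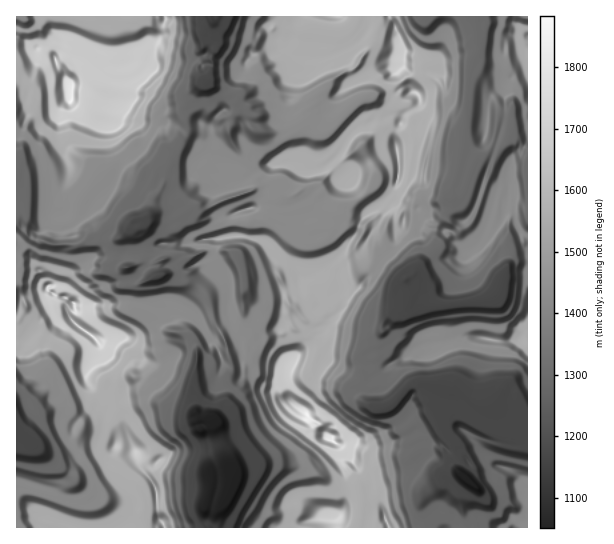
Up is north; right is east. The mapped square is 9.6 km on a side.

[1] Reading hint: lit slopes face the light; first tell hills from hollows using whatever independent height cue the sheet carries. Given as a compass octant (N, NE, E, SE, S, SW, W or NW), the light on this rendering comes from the SE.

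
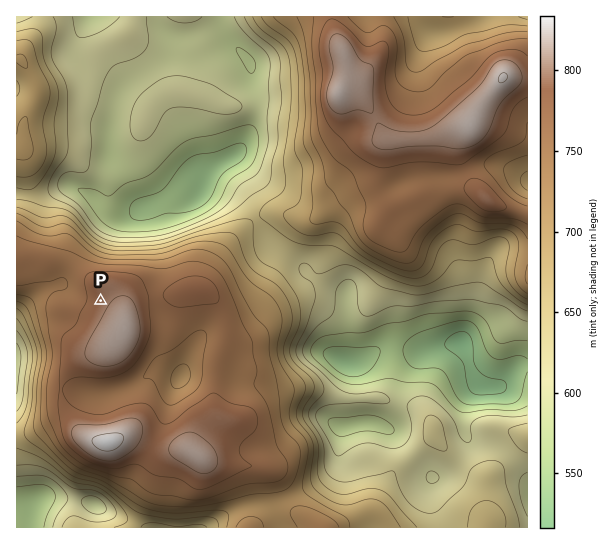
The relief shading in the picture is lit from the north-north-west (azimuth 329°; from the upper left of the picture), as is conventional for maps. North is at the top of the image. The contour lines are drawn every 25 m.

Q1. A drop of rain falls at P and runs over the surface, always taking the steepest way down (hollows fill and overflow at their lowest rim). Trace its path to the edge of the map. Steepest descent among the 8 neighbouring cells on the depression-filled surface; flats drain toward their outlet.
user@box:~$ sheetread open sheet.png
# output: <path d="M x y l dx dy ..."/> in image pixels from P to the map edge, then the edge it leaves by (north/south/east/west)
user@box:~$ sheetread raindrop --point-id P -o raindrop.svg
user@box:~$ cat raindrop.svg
<path d="M101 301l-18 0-14-14-6-2-2 0-2 1-6 0-8 4-28 28"/>
exit: west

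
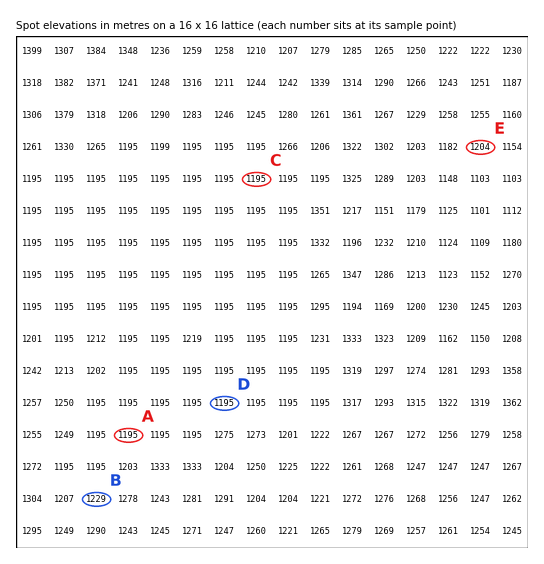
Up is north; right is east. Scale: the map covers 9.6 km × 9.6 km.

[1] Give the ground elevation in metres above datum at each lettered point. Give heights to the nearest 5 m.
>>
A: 1195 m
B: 1230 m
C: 1195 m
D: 1195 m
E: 1205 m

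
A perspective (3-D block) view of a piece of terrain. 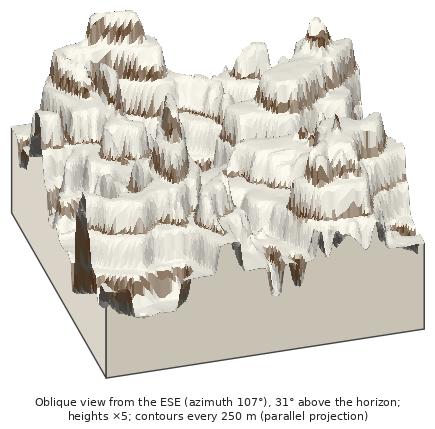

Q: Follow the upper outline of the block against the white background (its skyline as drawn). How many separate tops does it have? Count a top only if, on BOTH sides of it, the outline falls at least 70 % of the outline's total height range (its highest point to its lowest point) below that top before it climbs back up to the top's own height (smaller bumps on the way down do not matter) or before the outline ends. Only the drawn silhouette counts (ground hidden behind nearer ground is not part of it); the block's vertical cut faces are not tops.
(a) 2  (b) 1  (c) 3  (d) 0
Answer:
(d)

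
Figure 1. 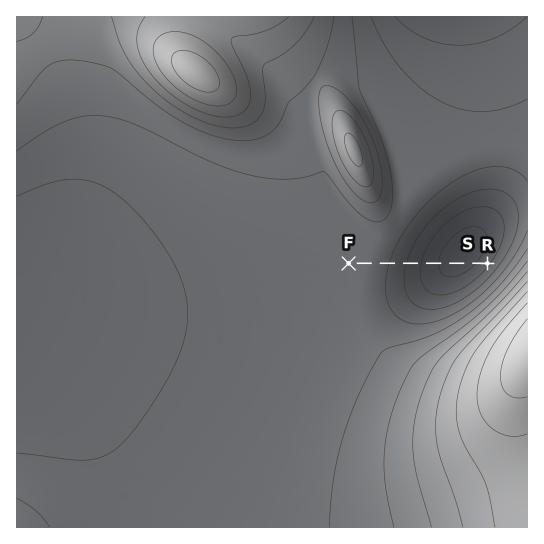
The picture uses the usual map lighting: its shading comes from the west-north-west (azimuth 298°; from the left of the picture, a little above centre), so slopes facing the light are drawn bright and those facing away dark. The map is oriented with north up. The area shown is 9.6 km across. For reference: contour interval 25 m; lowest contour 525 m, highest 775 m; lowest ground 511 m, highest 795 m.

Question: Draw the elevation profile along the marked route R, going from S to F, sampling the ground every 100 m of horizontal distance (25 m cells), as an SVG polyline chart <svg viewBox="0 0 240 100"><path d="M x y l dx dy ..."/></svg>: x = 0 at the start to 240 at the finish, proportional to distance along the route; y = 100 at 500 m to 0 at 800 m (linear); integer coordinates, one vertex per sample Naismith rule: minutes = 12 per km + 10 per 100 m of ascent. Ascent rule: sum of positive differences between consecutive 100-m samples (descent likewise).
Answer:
<svg viewBox="0 0 240 100"><path d="M0 85l9 4 9 2 10 2 9 2 9 0 9 0 10 0 9-1 9-2 9-2 10-3 9-2 9-3 9-3 9-3 10-3 9-3 9-2 9-3 10-1 9-1 9-1 9 0 10 0 9 0 9 0"/></svg>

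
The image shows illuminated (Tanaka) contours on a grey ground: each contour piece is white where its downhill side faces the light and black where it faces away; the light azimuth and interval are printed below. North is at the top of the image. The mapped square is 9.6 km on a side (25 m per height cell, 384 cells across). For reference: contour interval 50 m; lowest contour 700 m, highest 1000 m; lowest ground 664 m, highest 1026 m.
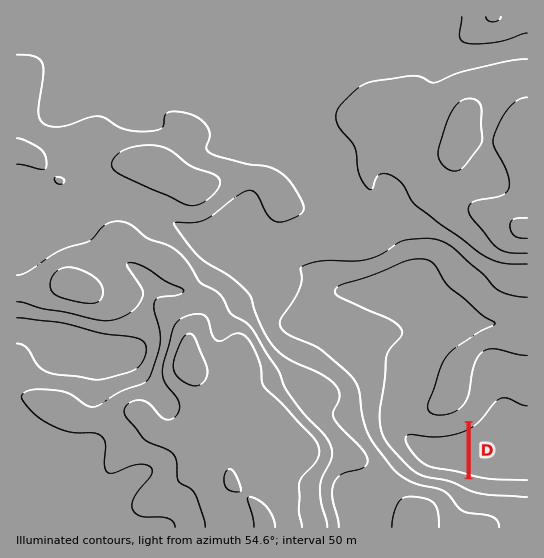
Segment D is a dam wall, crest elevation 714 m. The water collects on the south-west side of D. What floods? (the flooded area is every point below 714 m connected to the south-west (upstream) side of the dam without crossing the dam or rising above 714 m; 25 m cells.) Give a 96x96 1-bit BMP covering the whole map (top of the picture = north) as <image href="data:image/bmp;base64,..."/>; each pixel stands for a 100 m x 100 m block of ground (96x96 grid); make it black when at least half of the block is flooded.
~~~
<image width="96" height="96" href="data:image/bmp;base64,Qk2+BAAAAAAAAD4AAAAoAAAAYAAAAGAAAAABAAEAAAAAAIAEAAATCwAAEwsAAAIAAAAAAAAA////AAAAAAAAAAAAAAAAAAAAAAAAAAAAAAAAAAAAAAAAAAAAAAAAAAAAAAAAAAAAAAAAAAAAAAAAAAAAAAAAAAAAAAAAAAAAAAAAAAAAAAAAAAAAAAAAAAAAAAAAAAAAAAAAAAAAAAAAAAAAAAAAAAAAAAAAAAAAAAAAAAAAAAAAAAAAAAAAAAAB+AAAAAAAAAAAAAAP+AAAAAAAAAAAAAAf+AAAAAAAAAAAAAA/+AAAAAAAAAAAAAB/+AAAAAAAAAAAAAD/+AAAAAAAAAAAAAD/+AAAAAAAAAAAAAH/+AAAAAAAAAAAAAHwOAAAAAAAAAAAAACAAAAAAAAAAAAAAAAAAAAAAAAAAAAAAAAAAAAAAAAAAAAAAAAAAAAAAAAAAAAAAAAAAAAAAAAAAAAAAAAAAAAAAAAAAAAAAAAAAAAAAAAAAAAAAAAAAAAAAAAAAAAAAAAAAAAAAAAAAAAAAAAAAAAAAAAAAAAAAAAAAAAAAAAAAAAAAAAAAAAAAAAAAAAAAAAAAAAAAAAAAAAAAAAAAAAAAAAAAAAAAAAAAAAAAAAAAAAAAAAAAAAAAAAAAAAAAAAAAAAAAAAAAAAAAAAAAAAAAAAAAAAAAAAAAAAAAAAAAAAAAAAAAAAAAAAAAAAAAAAAAAAAAAAAAAAAAAAAAAAAAAAAAAAAAAAAAAAAAAAAAAAAAAAAAAAAAAAAAAAAAAAAAAAAAAAAAAAAAAAAAAAAAAAAAAAAAAAAAAAAAAAAAAAAAAAAAAAAAAAAAAAAAAAAAAAAAAAAAAAAAAAAAAAAAAAAAAAAAAAAAAAAAAAAAAAAAAAAAAAAAAAAAAAAAAAAAAAAAAAAAAAAAAAAAAAAAAAAAAAAAAAAAAAAAAAAAAAAAAAAAAAAAAAAAAAAAAAAAAAAAAAAAAAAAAAAAAAAAAAAAAAAAAAAAAAAAAAAAAAAAAAAAAAAAAAAAAAAAAAAAAAAAAAAAAAAAAAAAAAAAAAAAAAAAAAAAAAAAAAAAAAAAAAAAAAAAAAAAAAAAAAAAAAAAAAAAAAAAAAAAAAAAAAAAAAAAAAAAAAAAAAAAAAAAAAAAAAAAAAAAAAAAAAAAAAAAAAAAAAAAAAAAAAAAAAAAAAAAAAAAAAAAAAAAAAAAAAAAAAAAAAAAAAAAAAAAAAAAAAAAAAAAAAAAAAAAAAAAAAAAAAAAAAAAAAAAAAAAAAAAAAAAAAAAAAAAAAAAAAAAAAAAAAAAAAAAAAAAAAAAAAAAAAAAAAAAAAAAAAAAAAAAAAAAAAAAAAAAAAAAAAAAAAAAAAAAAAAAAAAAAAAAAAAAAAAAAAAAAAAAAAAAAAAAAAAAAAAAAAAAAAAAAAAAAAAAAAAAAAAAAAAAAAAAAAAAAAAAAAAAAAAAAAAAAAAAAAAAAAAAAAAAAAAAAAAAAAAAAAAAAAAAAAAAAAAAAAAAAAAAAAAAAAAAAAAAAAAAAAAAAAAAAAAAAAAAAAAAAAAAAAAAAAAAAAAAAAAAAAAAAAAAAAAAAAAAAAAAAAAAAAAAAAAAAAAAAAAAAA="/>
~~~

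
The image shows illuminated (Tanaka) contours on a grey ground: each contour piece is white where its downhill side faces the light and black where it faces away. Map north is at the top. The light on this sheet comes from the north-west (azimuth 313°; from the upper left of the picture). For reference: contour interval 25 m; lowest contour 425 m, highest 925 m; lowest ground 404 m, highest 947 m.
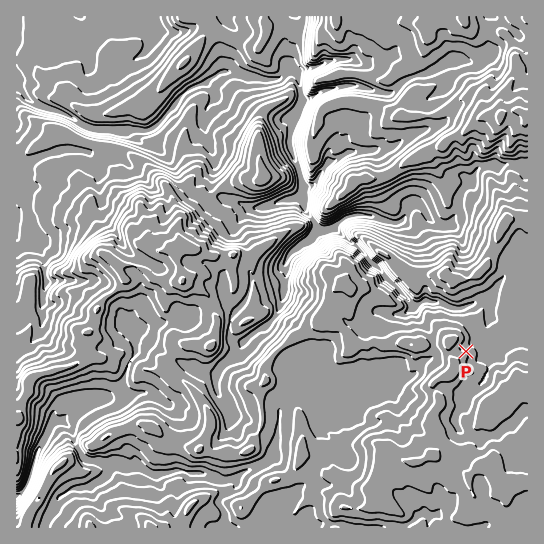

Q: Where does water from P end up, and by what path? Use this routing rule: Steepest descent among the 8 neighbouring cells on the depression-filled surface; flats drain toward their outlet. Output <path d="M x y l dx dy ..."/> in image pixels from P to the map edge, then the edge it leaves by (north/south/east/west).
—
<path d="M466 351l0-2 20-19 1-7 3-5 0-13 1-2 0-6-5 0-1 1-3 0-5 4-8 4-3 0-4 3-9 0-11-6-3 0-1-1-8 0-1-1-6 0-4 4-5 1-9-11-16-16-2 0 0-1-1 0-5-8-10-8-16-17-4-2-14-13-6-3-10 0-14-13-2-7 0-8-2-1 0-5-1-2 0-13-1-1-2-8-2-4 0-3-3-4-1-7-3-5 0-11 1-1 0-4 3-7 1-12 2-1 0-3 2-2 0-4 2-2 0-13-2-1 0-7-2-7-8-1-8 8-3 1-16 0-1-1-12-1-2-2-8-1-1-1-19 0-5 5-4 1-7 7-5 0-1 1-3 0-3 3-5 1-15 16-4 7-5 5 0 2-7 6-9 4-3 0-1-1-20 0-1-1-32 0-3-3-5-1-8-7-11-5-16-4-12-6-11-9 0-1-6-8"/>
exit: west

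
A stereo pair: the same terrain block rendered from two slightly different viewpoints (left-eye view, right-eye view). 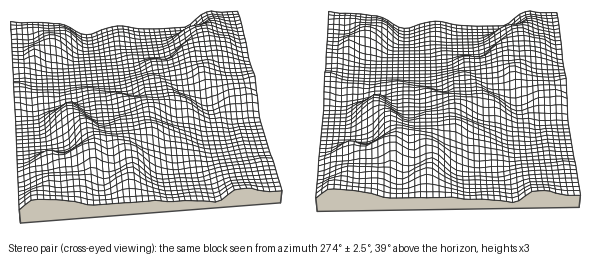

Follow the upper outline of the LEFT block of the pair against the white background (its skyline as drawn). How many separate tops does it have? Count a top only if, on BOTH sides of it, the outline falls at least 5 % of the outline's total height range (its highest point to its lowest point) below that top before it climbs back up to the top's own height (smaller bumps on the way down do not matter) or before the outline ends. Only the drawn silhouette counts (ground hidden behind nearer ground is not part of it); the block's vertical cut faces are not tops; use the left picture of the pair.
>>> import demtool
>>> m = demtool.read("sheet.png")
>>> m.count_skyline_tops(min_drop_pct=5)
2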